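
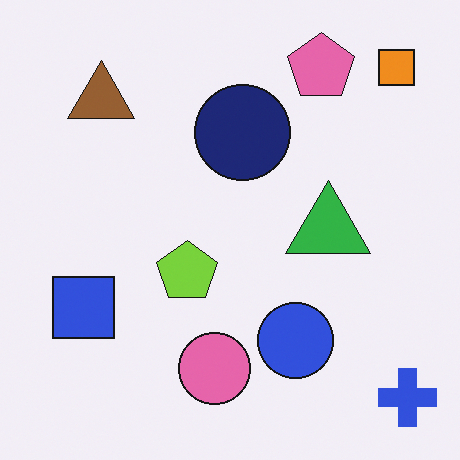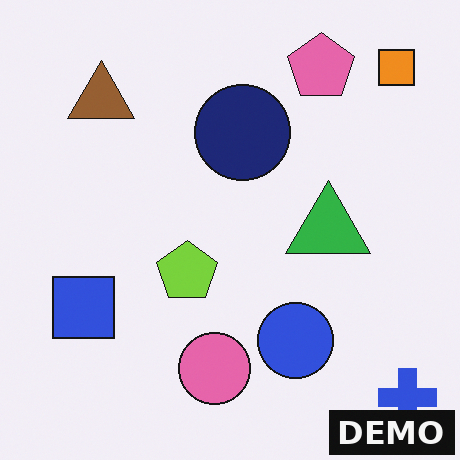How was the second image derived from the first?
This is the original image watermarked with the text "DEMO" in the lower-right corner.

A dark label reading "DEMO" appears in the lower-right corner.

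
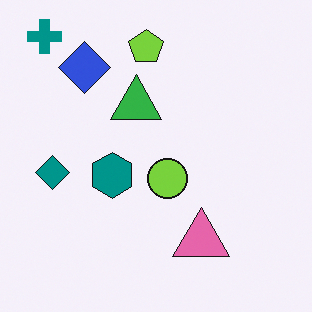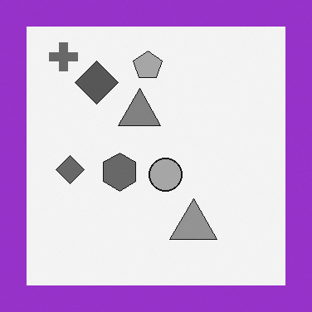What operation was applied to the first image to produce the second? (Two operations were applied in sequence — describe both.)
It was converted to grayscale, then framed with a purple border.

All color is removed — every shape is now a shade of grey. A solid purple frame runs around the edge of the second image, with the content slightly shrunk inside it.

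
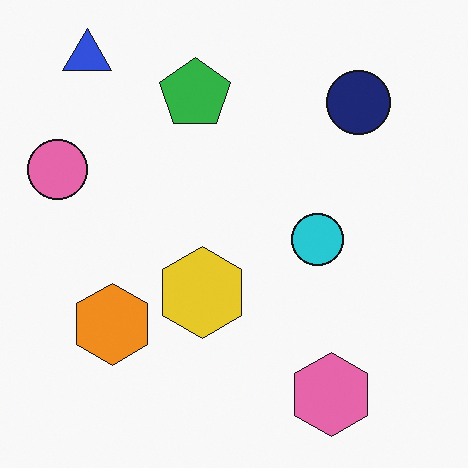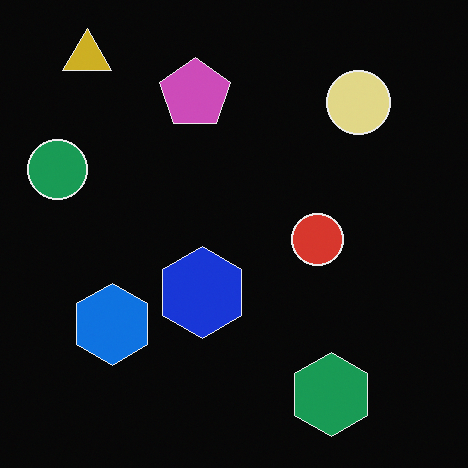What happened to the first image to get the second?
It was color-inverted (negative).

The light background has become dark and every shape's color is its complement — a photographic negative.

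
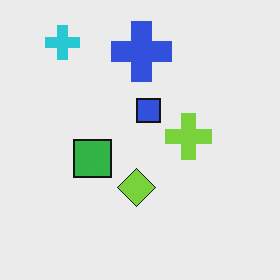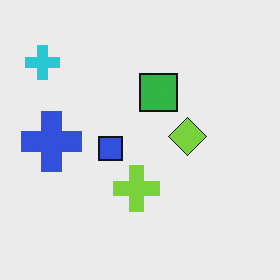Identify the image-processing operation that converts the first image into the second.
This is the original image transposed (reflected across the top-left ↔ bottom-right diagonal).

Shapes have swapped their row and column positions — what was in the top-right is now in the bottom-left — a diagonal reflection.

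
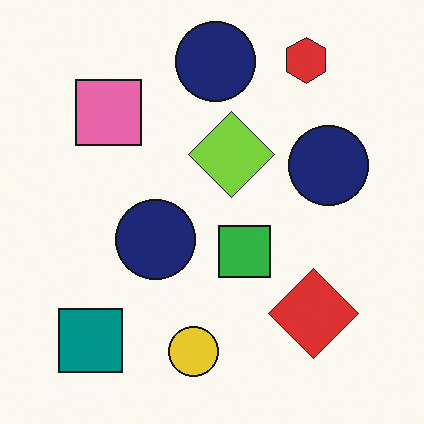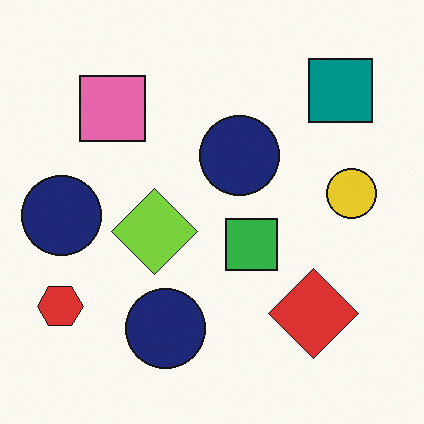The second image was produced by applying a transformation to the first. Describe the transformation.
The image was transposed (reflected across the top-left ↔ bottom-right diagonal).

Shapes have swapped their row and column positions — what was in the top-right is now in the bottom-left — a diagonal reflection.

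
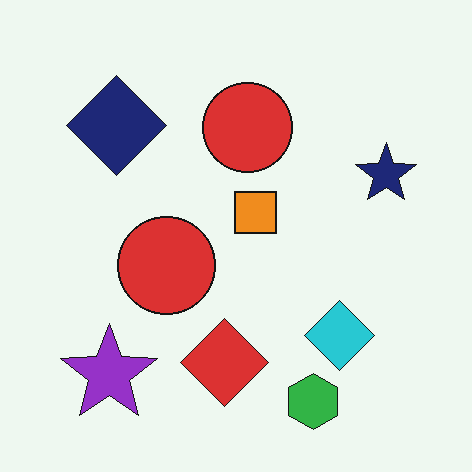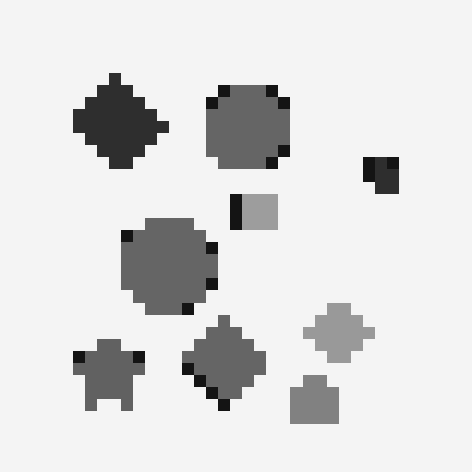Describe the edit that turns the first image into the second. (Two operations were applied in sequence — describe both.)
This is the original image converted to grayscale, then coarsely pixelated.

All color is removed — every shape is now a shade of grey. Shapes are reduced to large square blocks; fine edges and outlines are lost — a downscale-then-upscale (mosaic) effect.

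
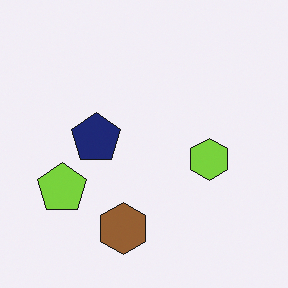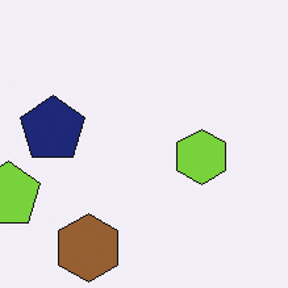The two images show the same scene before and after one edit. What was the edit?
Cropped slightly and scaled back up.

The visible shapes are larger and the field of view is narrower; shapes near the original edges may be partly or wholly outside the frame — a crop-and-rescale.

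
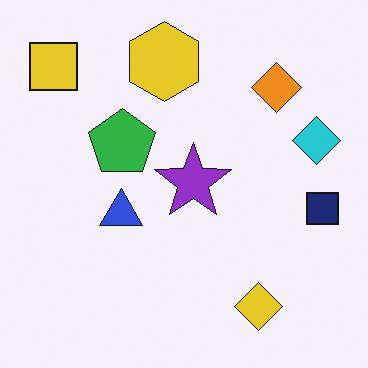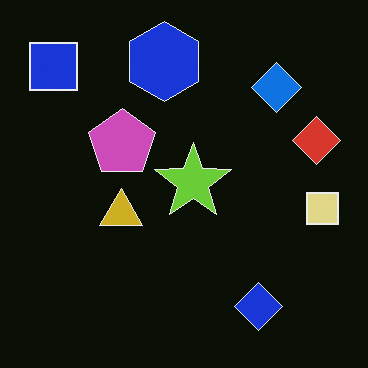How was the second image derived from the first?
It was color-inverted (negative).

The light background has become dark and every shape's color is its complement — a photographic negative.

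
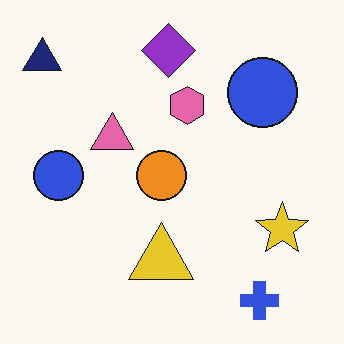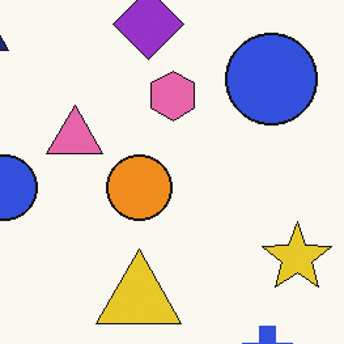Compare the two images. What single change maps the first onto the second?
This is the original image cropped slightly and scaled back up.

The visible shapes are larger and the field of view is narrower; shapes near the original edges may be partly or wholly outside the frame — a crop-and-rescale.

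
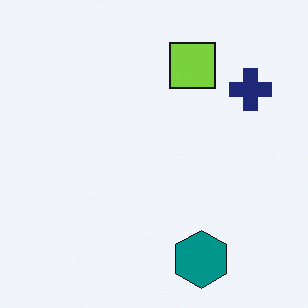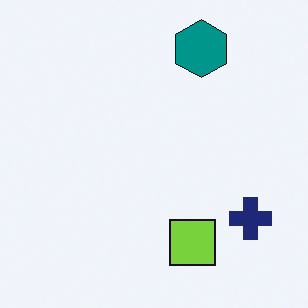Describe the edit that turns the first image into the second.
It was flipped vertically (top ↔ bottom).

The teal hexagon is in the bottom of the first image and the top of the second — shapes on opposite sides of the horizontal midline have swapped in a mirror flip.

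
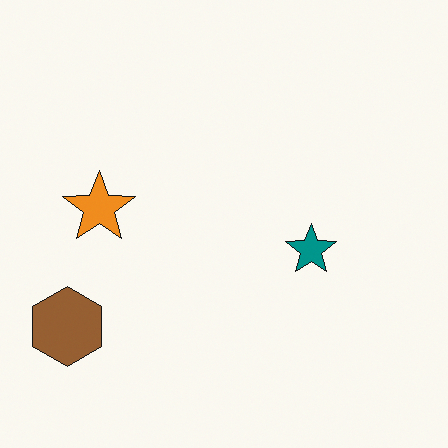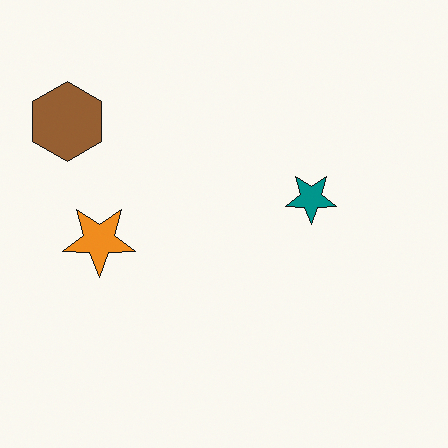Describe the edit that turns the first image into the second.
It was flipped vertically (top ↔ bottom).

The brown hexagon is in the bottom-left of the first image and the top-left of the second — shapes on opposite sides of the horizontal midline have swapped in a mirror flip.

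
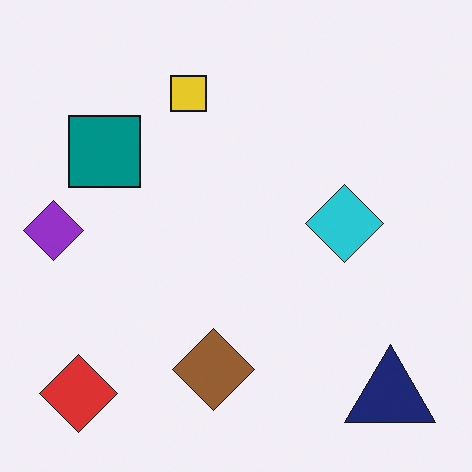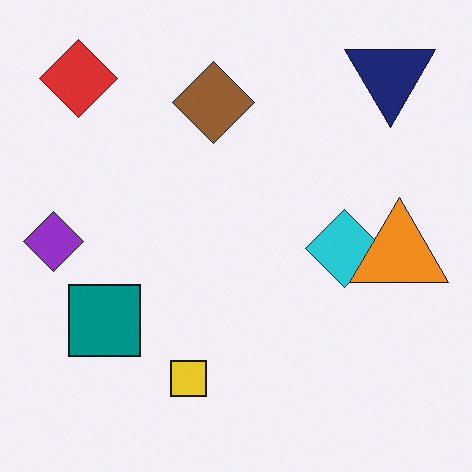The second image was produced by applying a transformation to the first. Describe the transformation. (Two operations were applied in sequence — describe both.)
The image was flipped vertically (top ↔ bottom), then overlaid with an additional orange triangle.

The navy triangle is in the bottom-right of the first image and the top-right of the second — shapes on opposite sides of the horizontal midline have swapped in a mirror flip. An orange triangle appears in the second image that is absent from the first.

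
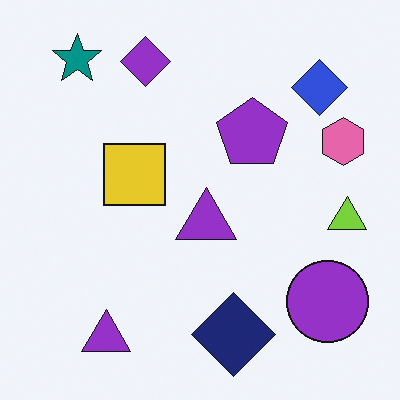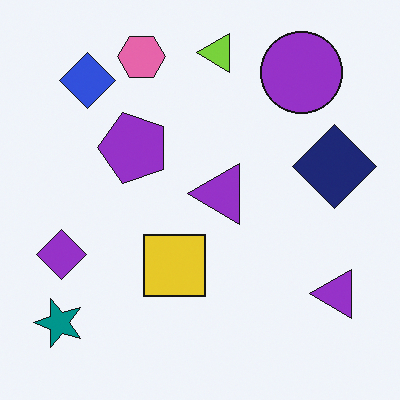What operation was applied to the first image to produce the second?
This is the original image rotated 90° counter-clockwise.

The teal star sits in the top-left of the first image and the bottom-left of the second — consistent with a whole-image 90° counter-clockwise rotation.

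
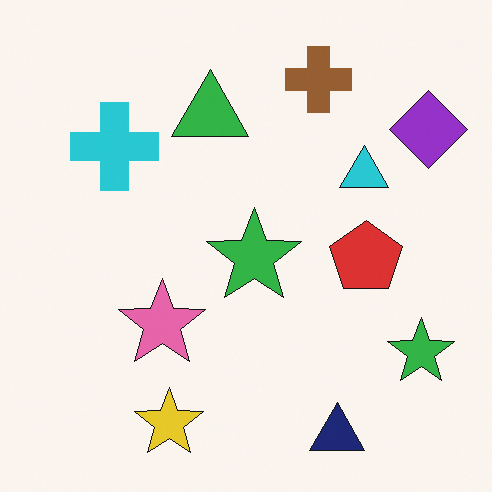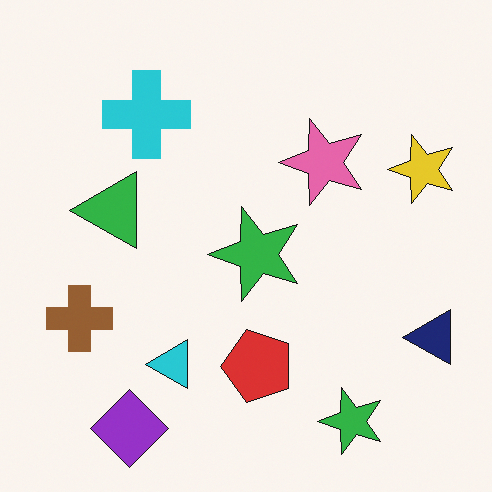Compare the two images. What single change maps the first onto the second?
The transformation is: transposed (reflected across the top-left ↔ bottom-right diagonal).

Shapes have swapped their row and column positions — what was in the top-right is now in the bottom-left — a diagonal reflection.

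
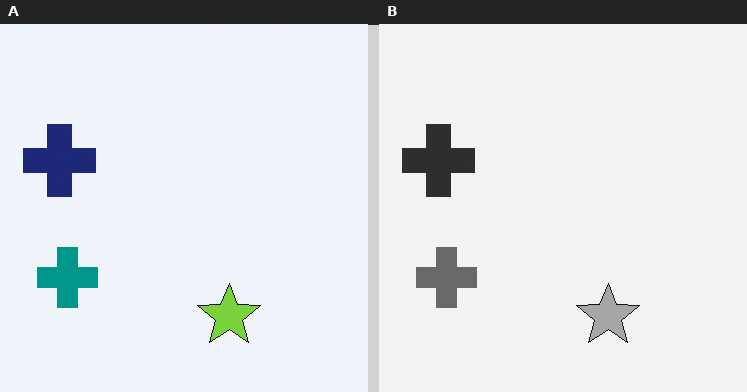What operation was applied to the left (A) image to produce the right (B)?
The transformation is: converted to grayscale.

All color is removed — every shape is now a shade of grey.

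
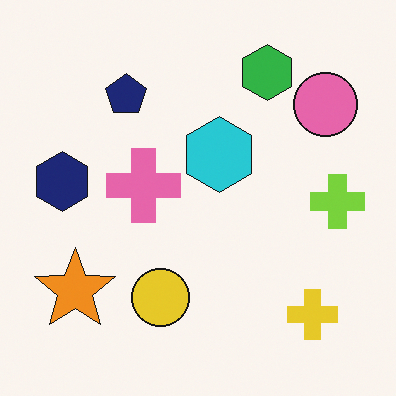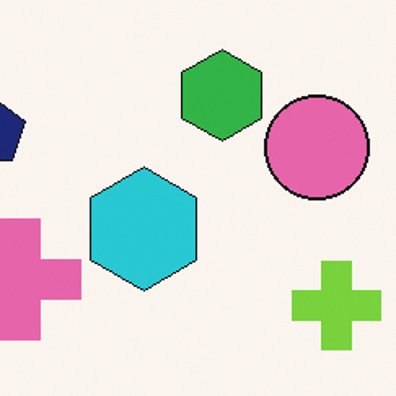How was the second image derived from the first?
The second image is the first cropped tightly and scaled back up.

The visible shapes are larger and the field of view is narrower; shapes near the original edges may be partly or wholly outside the frame — a crop-and-rescale.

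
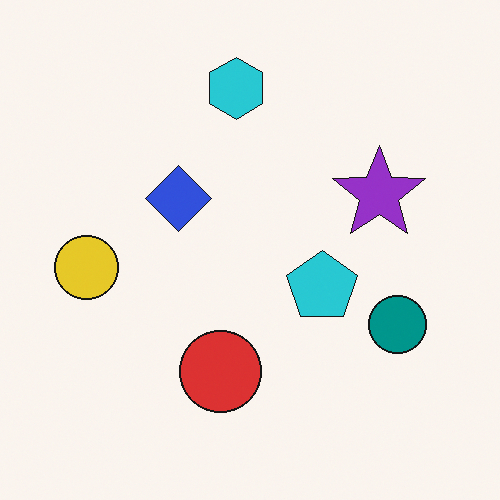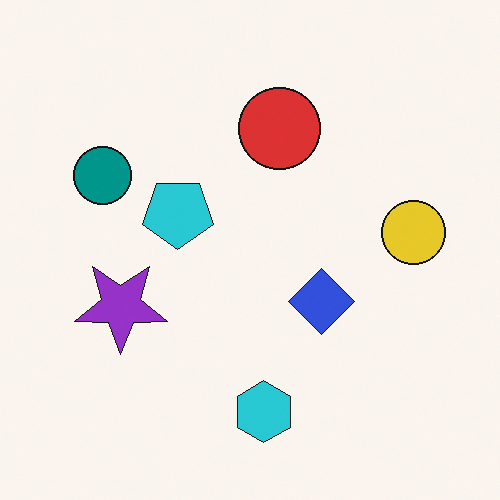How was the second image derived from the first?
Rotated 180°.

The yellow circle sits in the left of the first image and the right of the second — consistent with a whole-image 180° rotation.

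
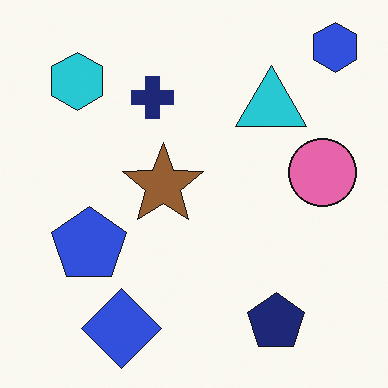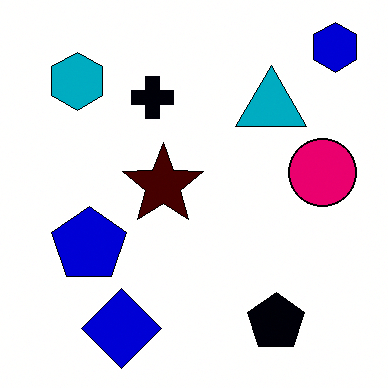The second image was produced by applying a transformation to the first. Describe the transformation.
The second image is the first given much higher contrast.

Tones are pushed away from mid-grey across the whole image — a global contrast change.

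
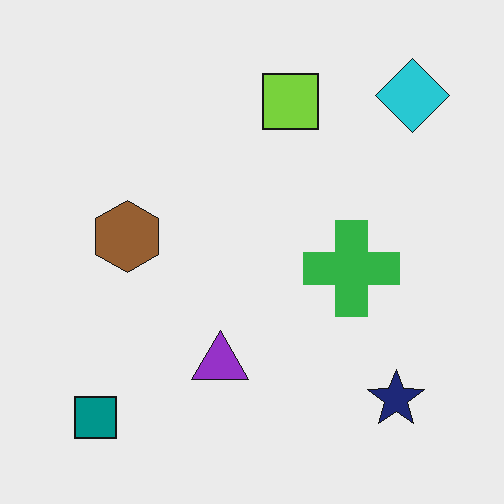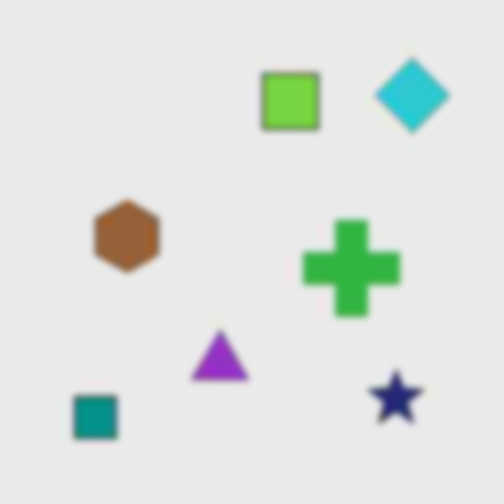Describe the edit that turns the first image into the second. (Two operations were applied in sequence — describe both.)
It was degraded with heavy JPEG compression, then noticeably gaussian-blurred.

Blocky 8×8 compression artifacts appear around shape edges and the flat background shows ringing — characteristic JPEG degradation. Shape edges and outlines are uniformly softened across the whole image.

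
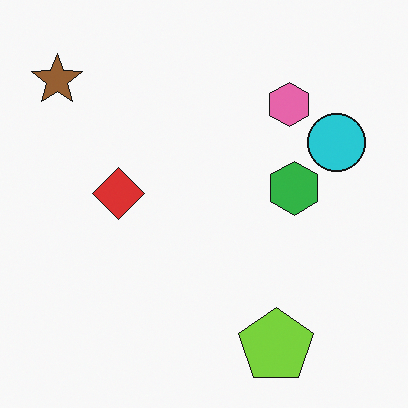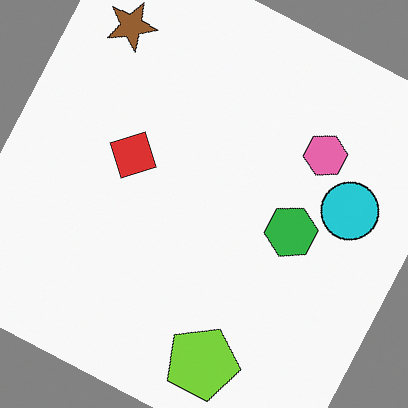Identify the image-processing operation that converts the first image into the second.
It was rotated clockwise by a moderate amount.

Every shape is tilted by the same angle and the image corners show triangular fill wedges — a whole-image rotation by a non-right angle.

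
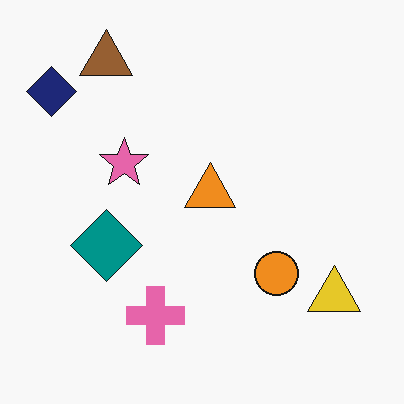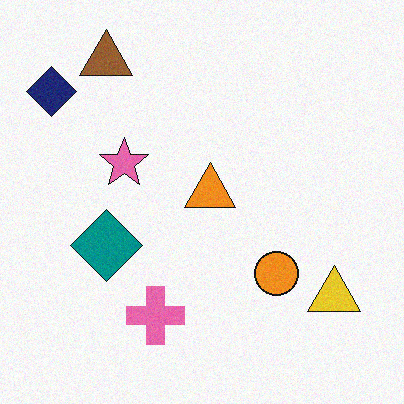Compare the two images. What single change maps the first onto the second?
The image was degraded with light additive noise.

Random speckle covers the whole image, including the flat background.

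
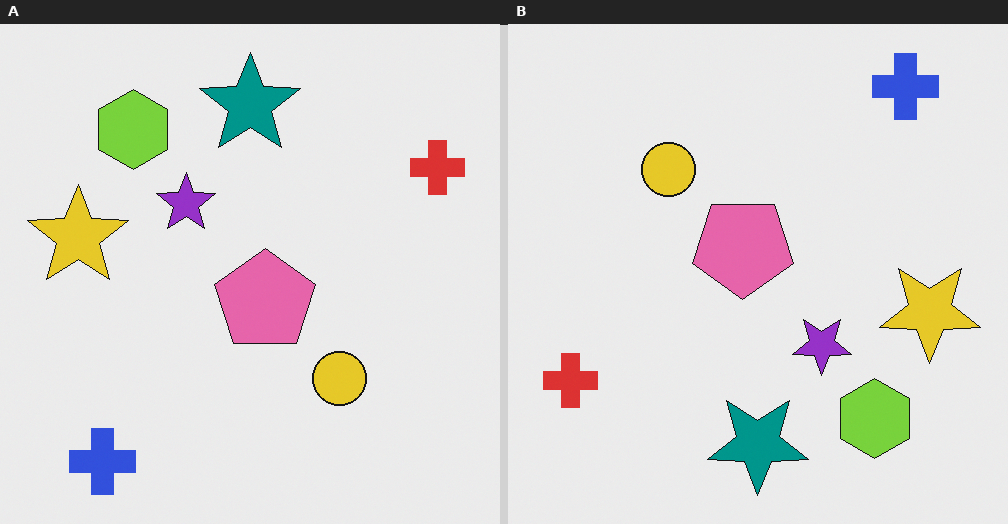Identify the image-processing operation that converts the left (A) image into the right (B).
The transformation is: rotated 180°.

The blue cross sits in the bottom-left of the left (A) image and the top-right of the right (B) — consistent with a whole-image 180° rotation.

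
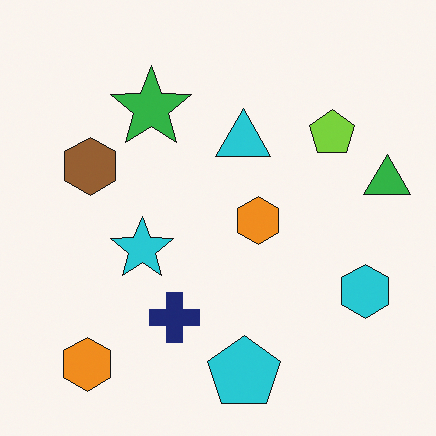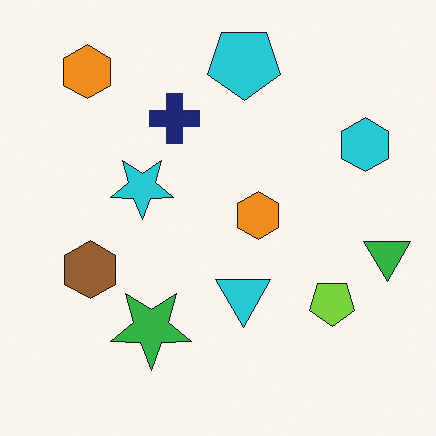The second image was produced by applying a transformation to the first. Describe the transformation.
The image was flipped vertically (top ↔ bottom).

The cyan pentagon is in the bottom of the first image and the top of the second — shapes on opposite sides of the horizontal midline have swapped in a mirror flip.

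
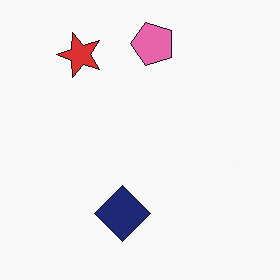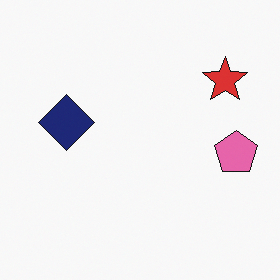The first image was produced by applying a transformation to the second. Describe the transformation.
This is the original image rotated 90° counter-clockwise.

The red star sits in the top-right of the second image and the top-left of the first — consistent with a whole-image 90° counter-clockwise rotation.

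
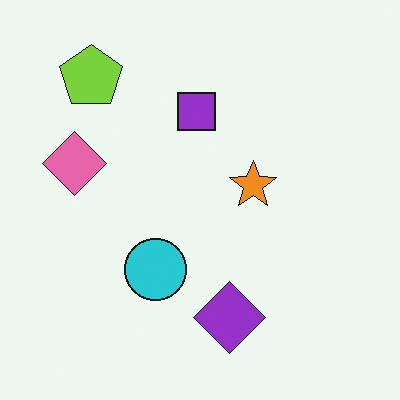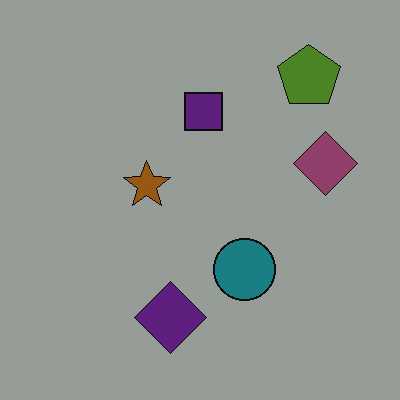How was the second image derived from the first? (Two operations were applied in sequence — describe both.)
The transformation is: noticeably darkened, then flipped horizontally (left ↔ right).

Every pixel — background and shapes alike — is uniformly darkened. The pink diamond is in the left of the first image and the right of the second — shapes on opposite sides of the vertical midline have swapped in a mirror flip.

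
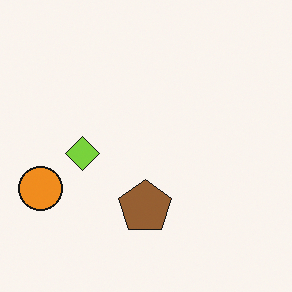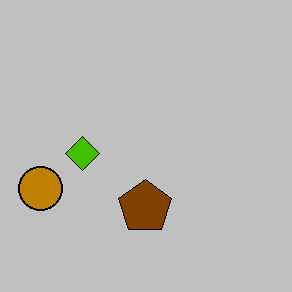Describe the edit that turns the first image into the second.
Heavily posterized to just a handful of flat colors.

Each flat color has snapped to a coarser quantized level — most visibly, the near-white background has dropped to a flat grey.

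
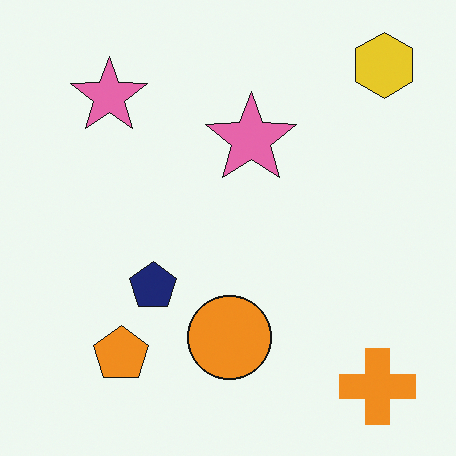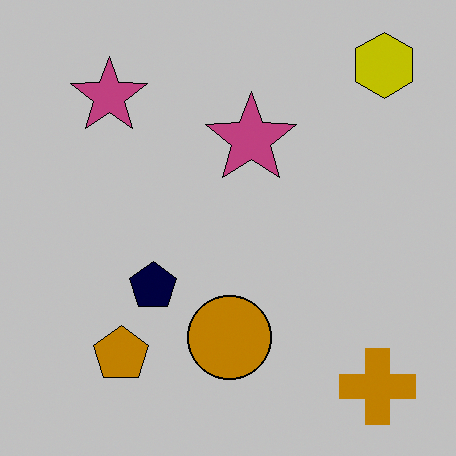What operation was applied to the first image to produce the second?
The transformation is: heavily posterized to just a handful of flat colors.

Each flat color has snapped to a coarser quantized level — most visibly, the near-white background has dropped to a flat grey.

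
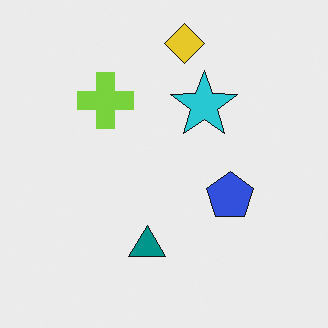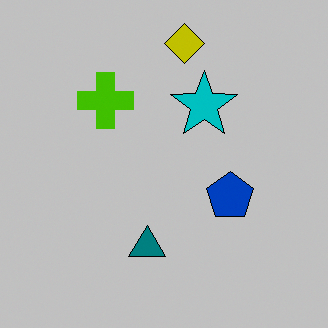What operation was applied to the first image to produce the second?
The transformation is: aggressively posterized.

Each flat color has snapped to a coarser quantized level — most visibly, the near-white background has dropped to a flat grey.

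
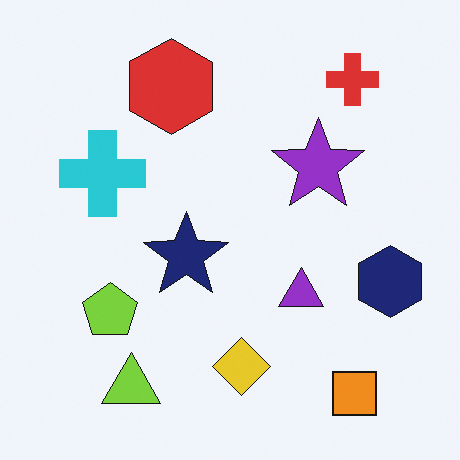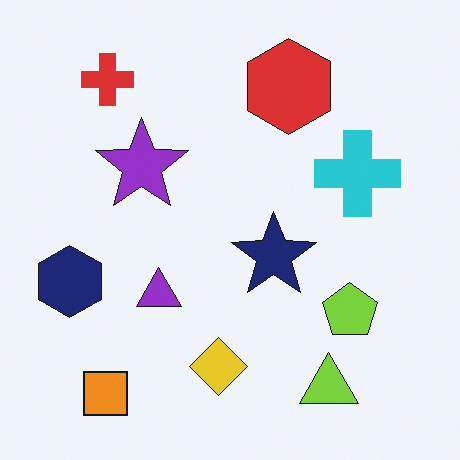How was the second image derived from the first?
The transformation is: flipped horizontally (left ↔ right).

The navy hexagon is in the right of the first image and the left of the second — shapes on opposite sides of the vertical midline have swapped in a mirror flip.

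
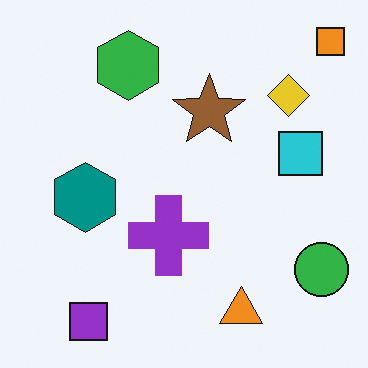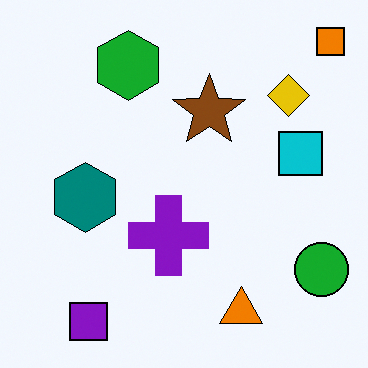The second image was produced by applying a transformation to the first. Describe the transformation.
The image was given slightly increased contrast.

Tones are pushed away from mid-grey across the whole image — a global contrast change.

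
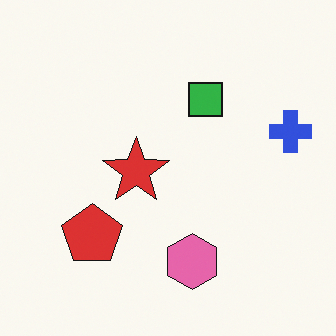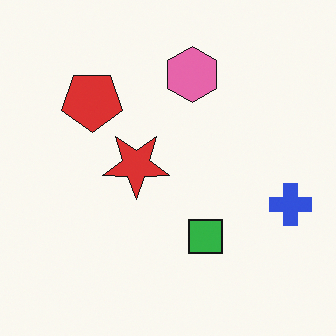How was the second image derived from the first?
This is the original image flipped vertically (top ↔ bottom).

The pink hexagon is in the bottom of the first image and the top of the second — shapes on opposite sides of the horizontal midline have swapped in a mirror flip.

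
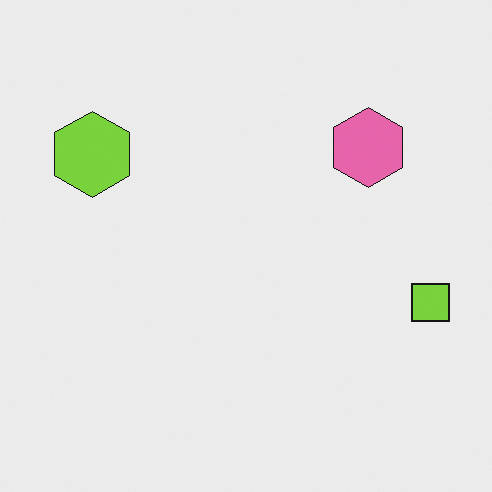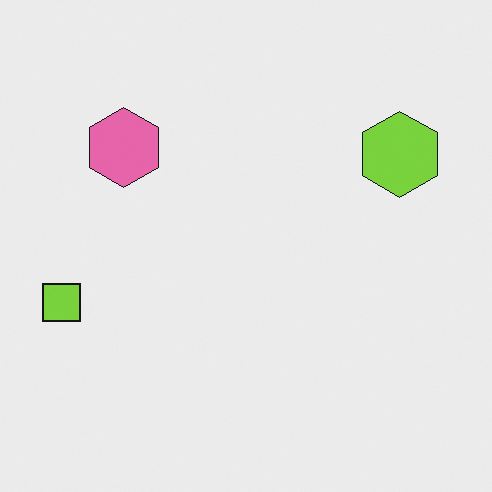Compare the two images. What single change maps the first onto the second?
It was flipped horizontally (left ↔ right).

The lime square is in the right of the first image and the left of the second — shapes on opposite sides of the vertical midline have swapped in a mirror flip.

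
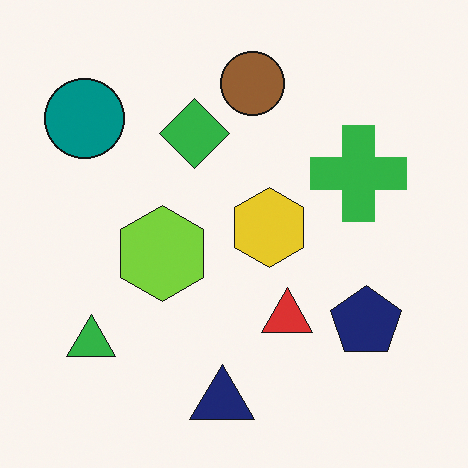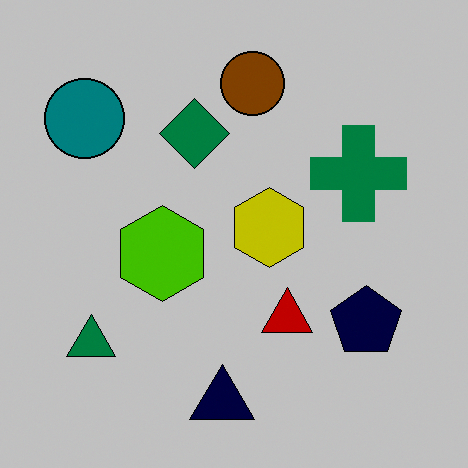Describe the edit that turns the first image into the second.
The image was heavily posterized to just a handful of flat colors.

Each flat color has snapped to a coarser quantized level — most visibly, the near-white background has dropped to a flat grey.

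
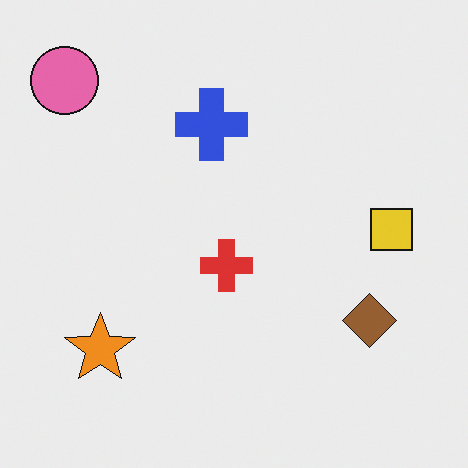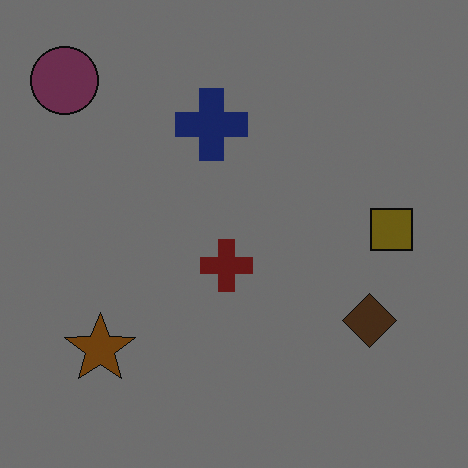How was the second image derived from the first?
The transformation is: noticeably darkened.

Every pixel — background and shapes alike — is uniformly darkened.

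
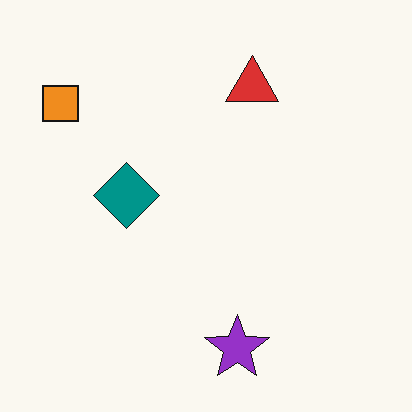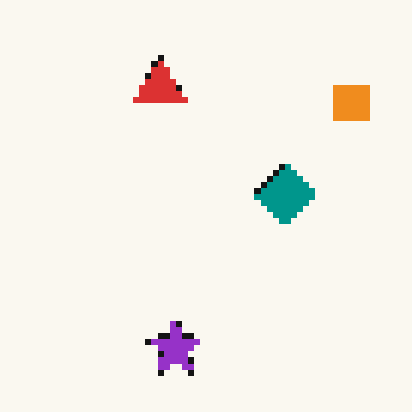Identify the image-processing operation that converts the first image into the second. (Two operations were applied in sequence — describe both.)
The image was flipped horizontally (left ↔ right), then moderately pixelated.

The orange square is in the top-left of the first image and the top-right of the second — shapes on opposite sides of the vertical midline have swapped in a mirror flip. Shapes are reduced to large square blocks; fine edges and outlines are lost — a downscale-then-upscale (mosaic) effect.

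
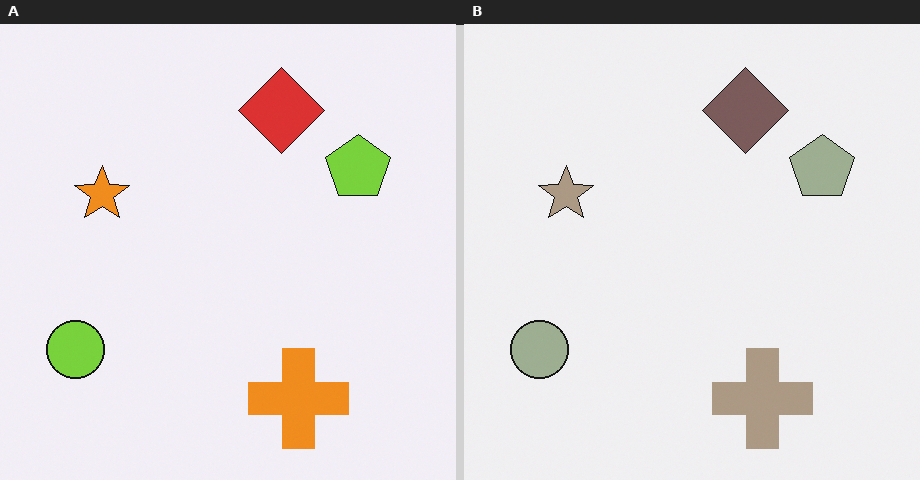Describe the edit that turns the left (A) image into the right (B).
Heavily desaturated.

All colors are more muted and greyish — a global saturation change.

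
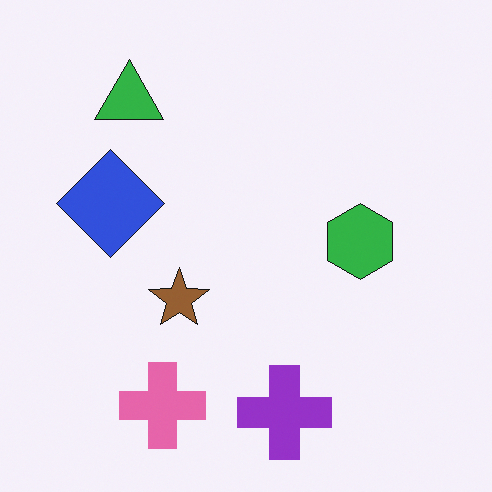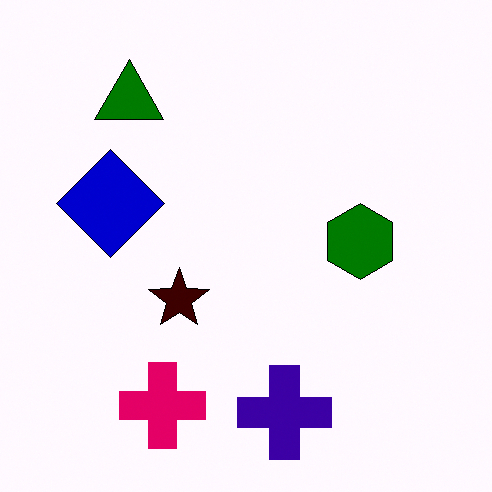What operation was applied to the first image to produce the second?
The second image is the first boosted in contrast.

Tones are pushed away from mid-grey across the whole image — a global contrast change.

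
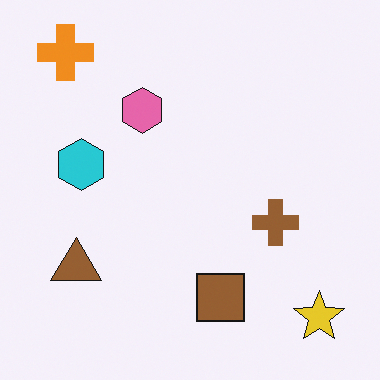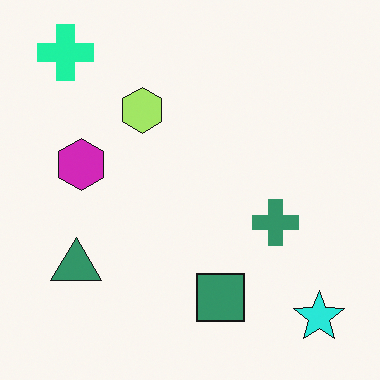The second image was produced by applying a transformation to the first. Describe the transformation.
It was hue-shifted through roughly a third of the color wheel.

Every shape's color has rotated by the same amount around the hue wheel — a uniform hue shift.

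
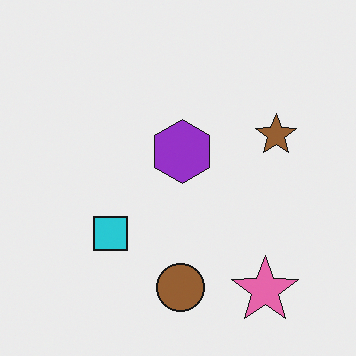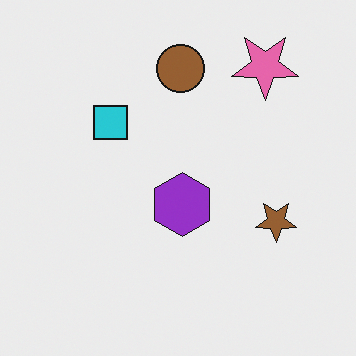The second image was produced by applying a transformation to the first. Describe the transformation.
This is the original image flipped vertically (top ↔ bottom).

The pink star is in the bottom-right of the first image and the top-right of the second — shapes on opposite sides of the horizontal midline have swapped in a mirror flip.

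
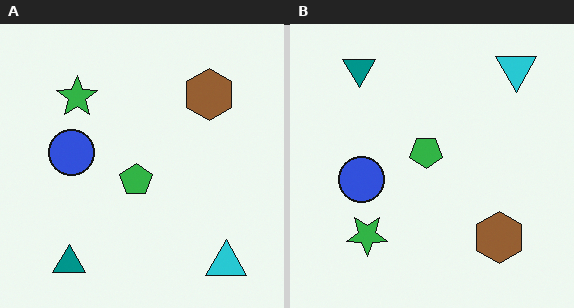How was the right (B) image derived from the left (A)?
The image was flipped vertically (top ↔ bottom).

The teal triangle is in the bottom-left of the left (A) image and the top-left of the right (B) — shapes on opposite sides of the horizontal midline have swapped in a mirror flip.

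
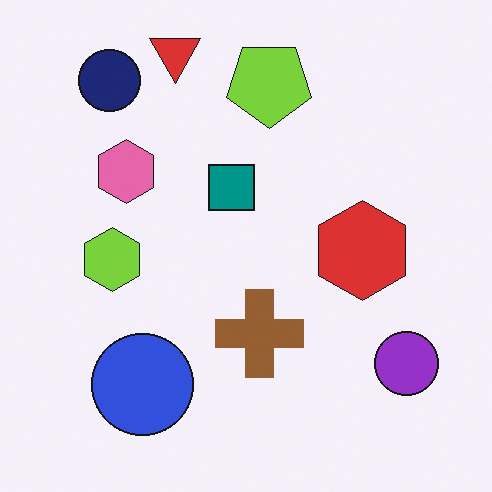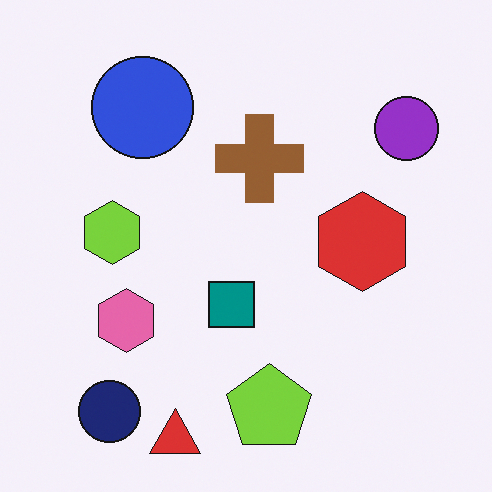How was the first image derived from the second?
Flipped vertically (top ↔ bottom).

The red triangle is in the bottom of the second image and the top of the first — shapes on opposite sides of the horizontal midline have swapped in a mirror flip.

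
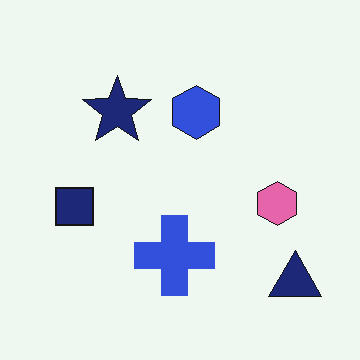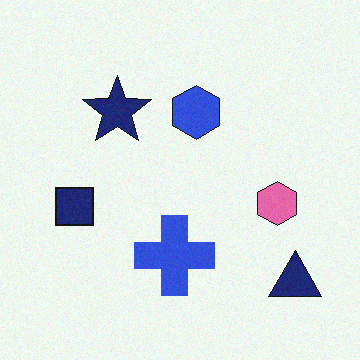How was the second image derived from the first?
Degraded with light additive noise.

Random speckle covers the whole image, including the flat background.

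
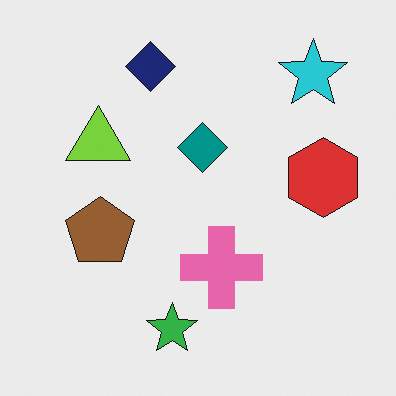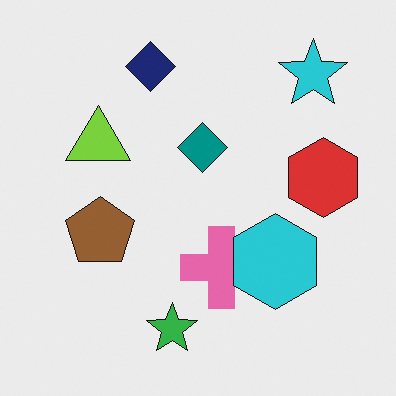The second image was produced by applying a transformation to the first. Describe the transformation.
The image was overlaid with an additional cyan hexagon.

A cyan hexagon appears in the second image that is absent from the first.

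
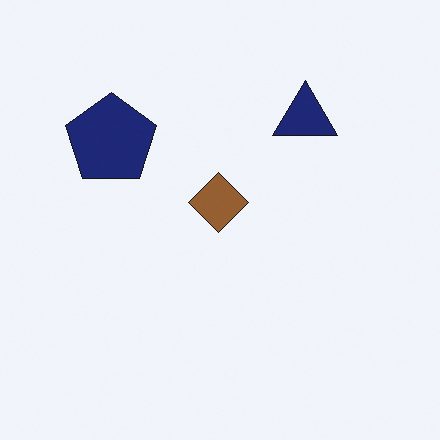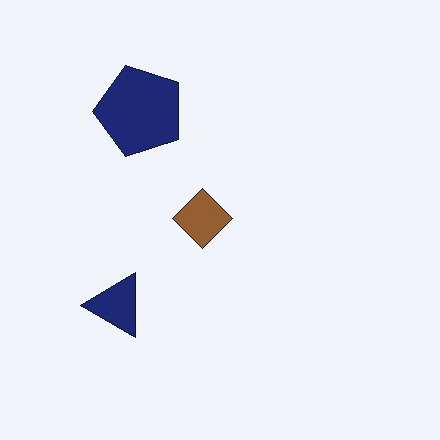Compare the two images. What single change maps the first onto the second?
Transposed (reflected across the top-left ↔ bottom-right diagonal).

Shapes have swapped their row and column positions — what was in the top-right is now in the bottom-left — a diagonal reflection.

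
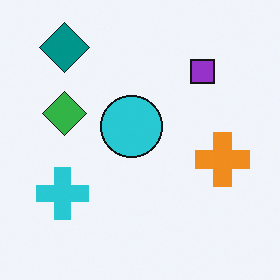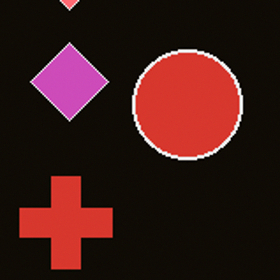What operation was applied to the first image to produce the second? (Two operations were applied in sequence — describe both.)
The second image is the first color-inverted (negative), then cropped to a noticeably smaller region and rescaled.

The light background has become dark and every shape's color is its complement — a photographic negative. The visible shapes are larger and the field of view is narrower; shapes near the original edges may be partly or wholly outside the frame — a crop-and-rescale.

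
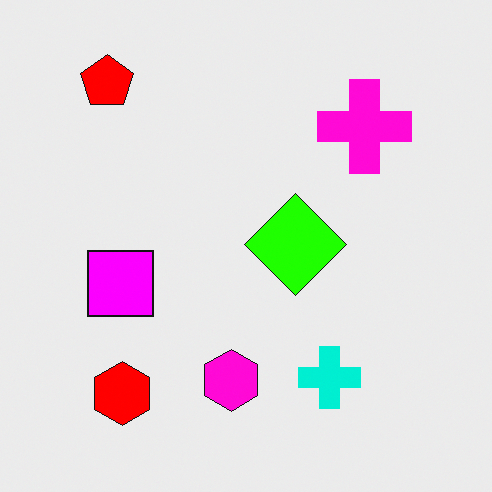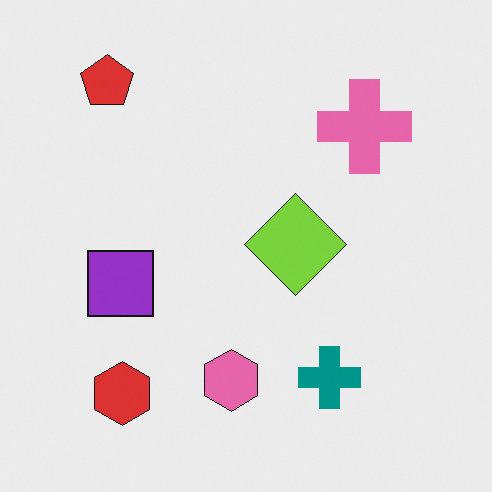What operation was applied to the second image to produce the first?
The image was made much more vivid (saturation change).

All colors are more vivid — a global saturation change.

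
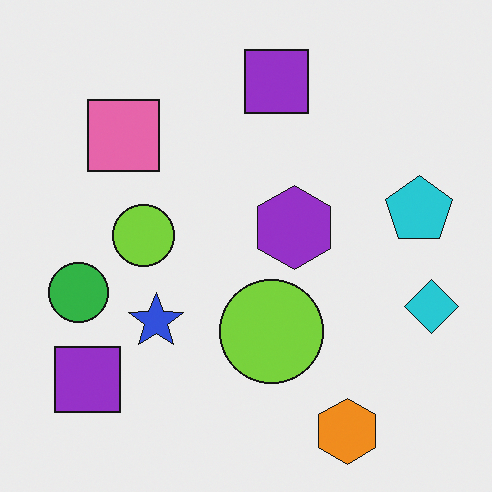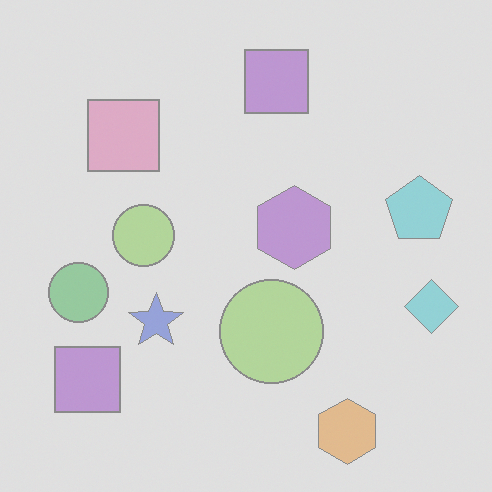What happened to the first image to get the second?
It was washed out (contrast reduced).

Tones are pushed toward mid-grey across the whole image — a global contrast change.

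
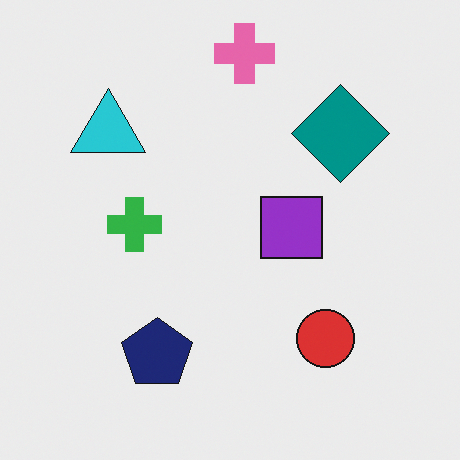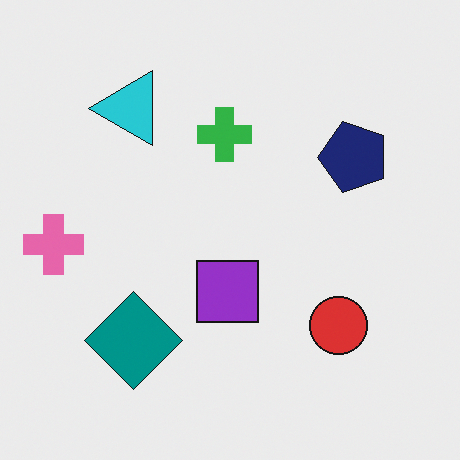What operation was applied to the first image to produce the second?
The transformation is: transposed (reflected across the top-left ↔ bottom-right diagonal).

Shapes have swapped their row and column positions — what was in the top-right is now in the bottom-left — a diagonal reflection.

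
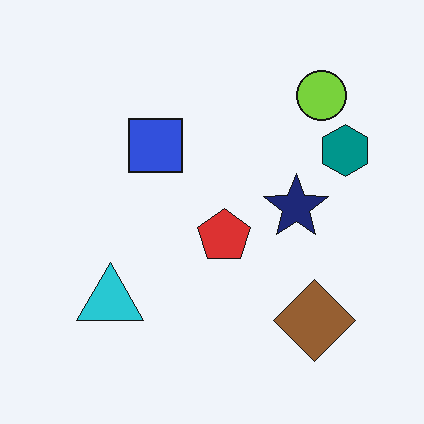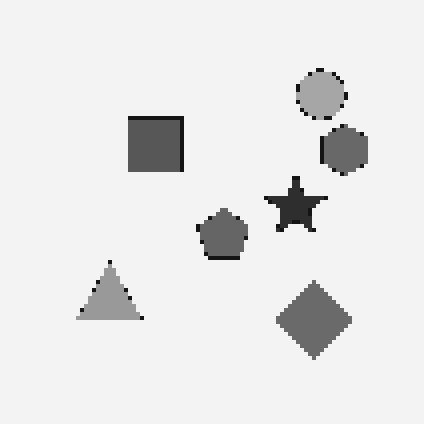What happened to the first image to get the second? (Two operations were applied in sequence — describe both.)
Mildly pixelated, then converted to grayscale.

Shapes are reduced to large square blocks; fine edges and outlines are lost — a downscale-then-upscale (mosaic) effect. All color is removed — every shape is now a shade of grey.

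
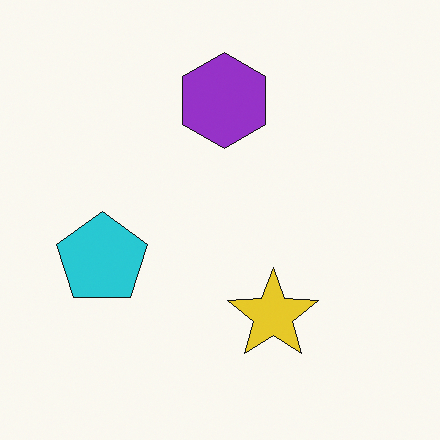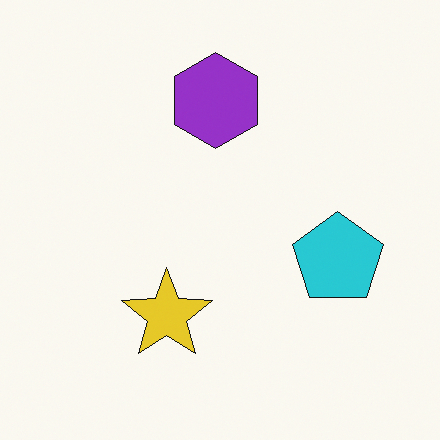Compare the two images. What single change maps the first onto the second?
The image was flipped horizontally (left ↔ right).

The cyan pentagon is in the left of the first image and the right of the second — shapes on opposite sides of the vertical midline have swapped in a mirror flip.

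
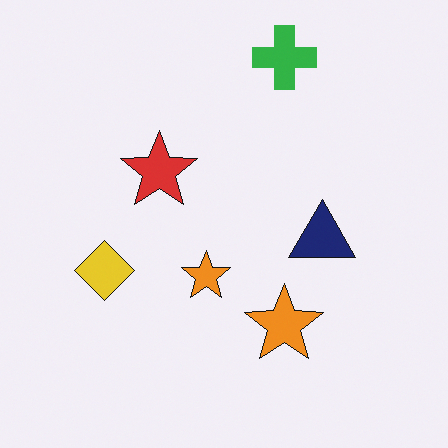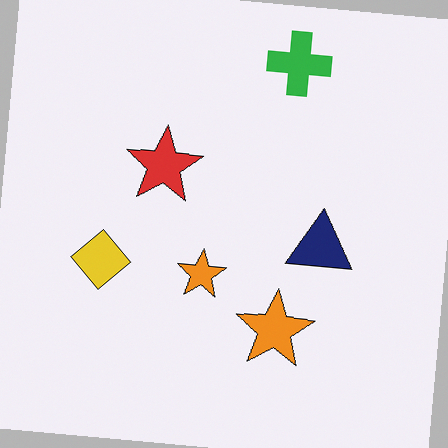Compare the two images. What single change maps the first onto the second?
Rotated clockwise by a few degrees.

Every shape is tilted by the same angle and the image corners show triangular fill wedges — a whole-image rotation by a non-right angle.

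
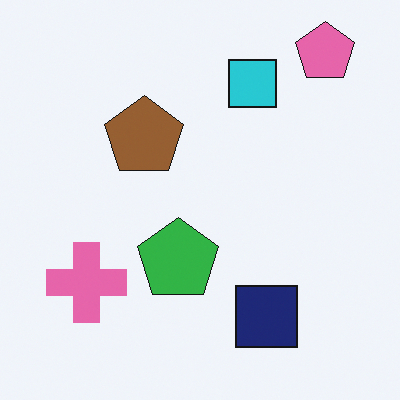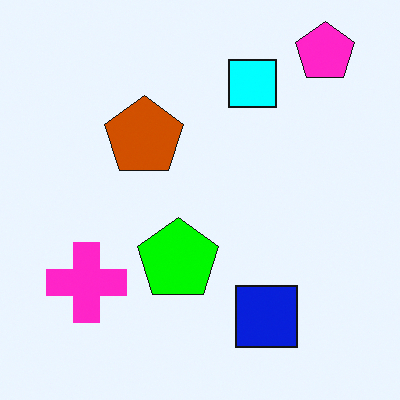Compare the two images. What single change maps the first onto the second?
This is the original image made much more vivid (saturation change).

All colors are more vivid — a global saturation change.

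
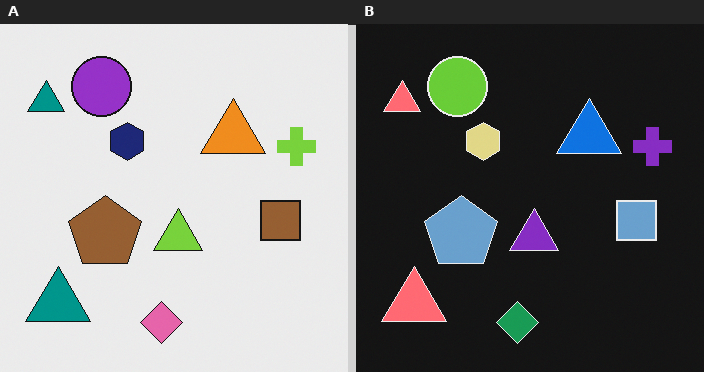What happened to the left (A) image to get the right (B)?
The image was color-inverted (negative).

The light background has become dark and every shape's color is its complement — a photographic negative.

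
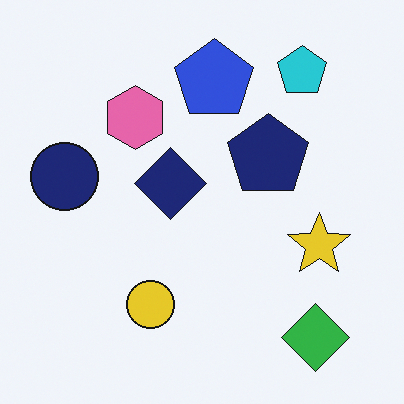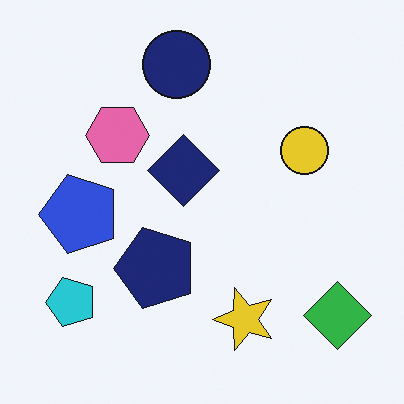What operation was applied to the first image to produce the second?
It was transposed (reflected across the top-left ↔ bottom-right diagonal).

Shapes have swapped their row and column positions — what was in the top-right is now in the bottom-left — a diagonal reflection.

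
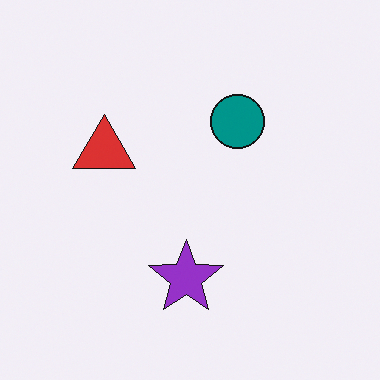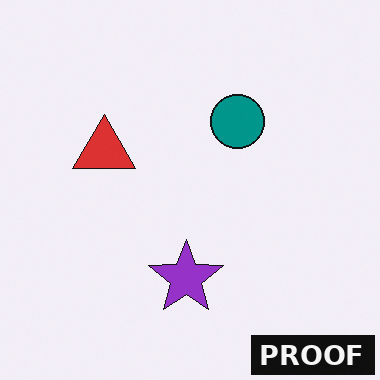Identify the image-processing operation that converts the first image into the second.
The second image is the first watermarked with the text "PROOF" in the lower-right corner.

A dark label reading "PROOF" appears in the lower-right corner.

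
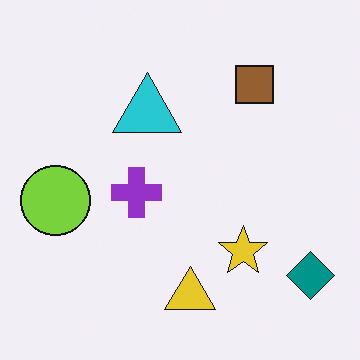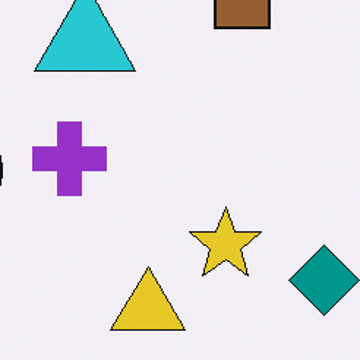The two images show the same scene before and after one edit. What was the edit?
It was cropped slightly and scaled back up.

The visible shapes are larger and the field of view is narrower; shapes near the original edges may be partly or wholly outside the frame — a crop-and-rescale.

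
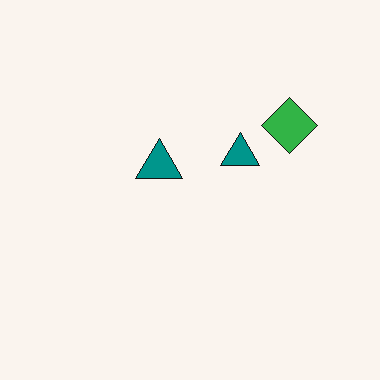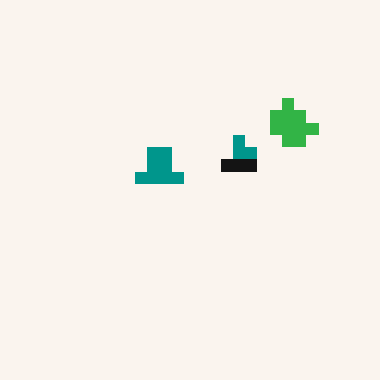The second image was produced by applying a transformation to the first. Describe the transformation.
It was heavily pixelated into large blocks.

Shapes are reduced to large square blocks; fine edges and outlines are lost — a downscale-then-upscale (mosaic) effect.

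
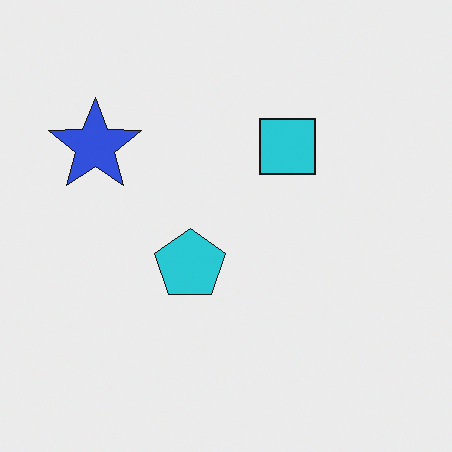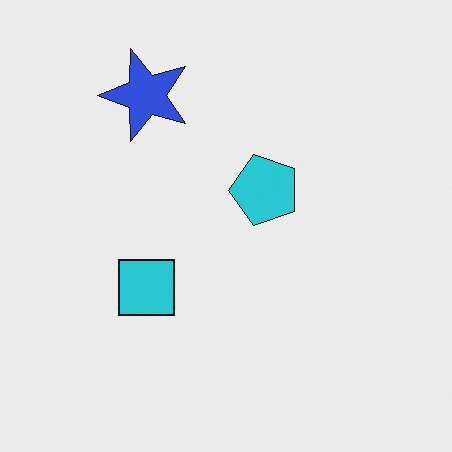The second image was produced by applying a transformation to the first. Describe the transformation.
Transposed (reflected across the top-left ↔ bottom-right diagonal).

Shapes have swapped their row and column positions — what was in the top-right is now in the bottom-left — a diagonal reflection.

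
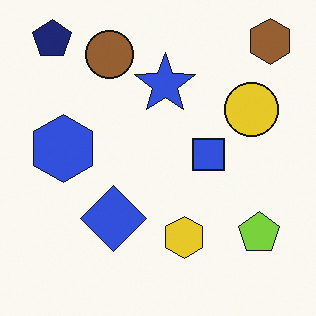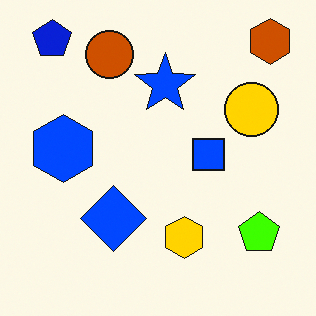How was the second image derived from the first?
This is the original image heavily oversaturated.

All colors are more vivid — a global saturation change.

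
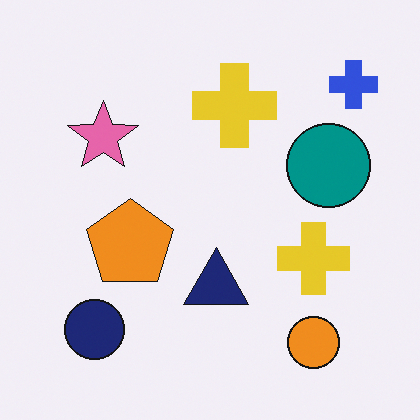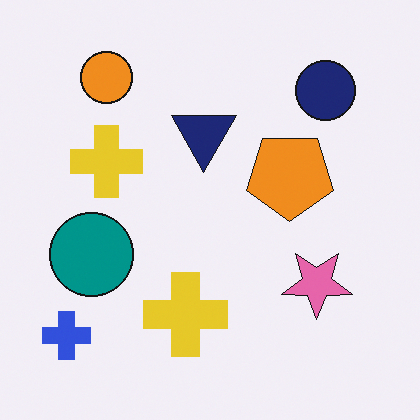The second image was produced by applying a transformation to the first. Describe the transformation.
Rotated 180°.

The blue cross sits in the top-right of the first image and the bottom-left of the second — consistent with a whole-image 180° rotation.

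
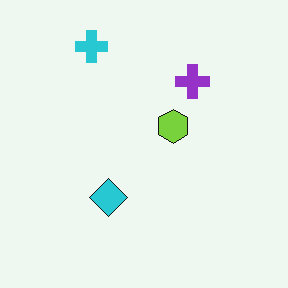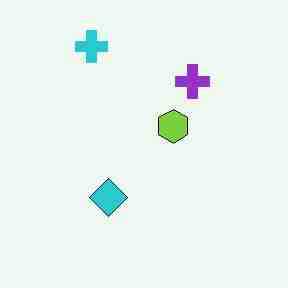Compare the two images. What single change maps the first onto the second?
It was heavily JPEG-compressed with obvious blocking artifacts.

Blocky 8×8 compression artifacts appear around shape edges and the flat background shows ringing — characteristic JPEG degradation.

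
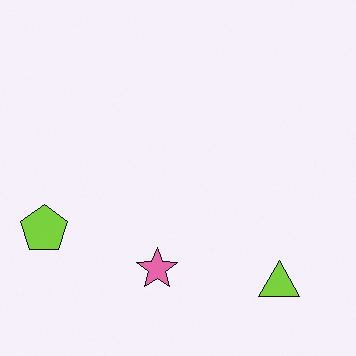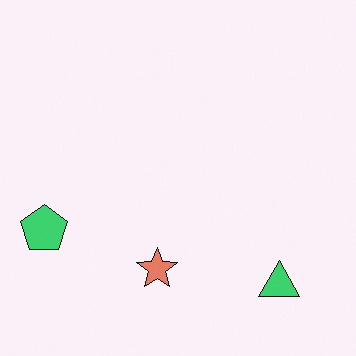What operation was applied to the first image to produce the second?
It was hue-shifted by a small amount.

Every shape's color has rotated by the same amount around the hue wheel — a uniform hue shift.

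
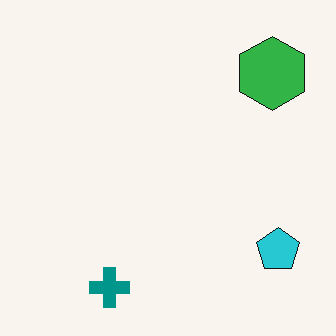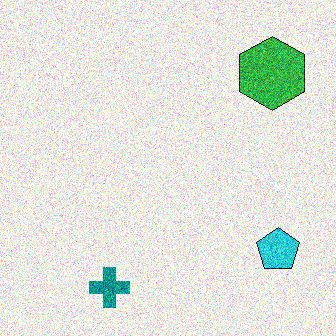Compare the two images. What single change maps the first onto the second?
Degraded with strong gaussian noise.

Random speckle covers the whole image, including the flat background.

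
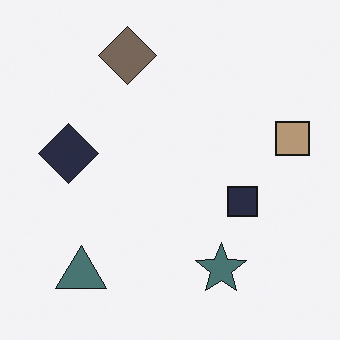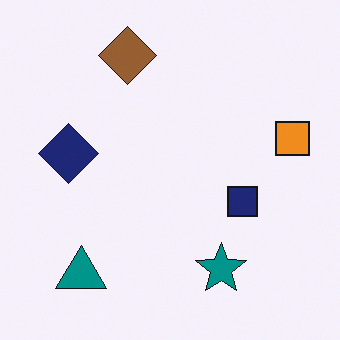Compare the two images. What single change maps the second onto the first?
This is the original image made much more muted (saturation change).

All colors are more muted and greyish — a global saturation change.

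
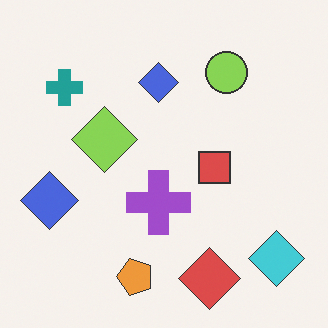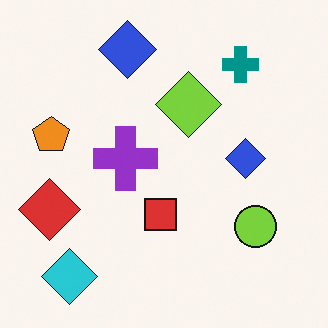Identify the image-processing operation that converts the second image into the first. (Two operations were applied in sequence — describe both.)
This is the original image rotated 90° counter-clockwise, then given slightly reduced contrast.

The cyan diamond sits in the bottom-left of the second image and the bottom-right of the first — consistent with a whole-image 90° counter-clockwise rotation. Tones are pushed toward mid-grey across the whole image — a global contrast change.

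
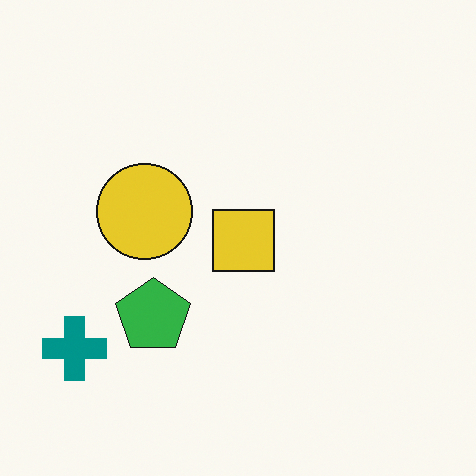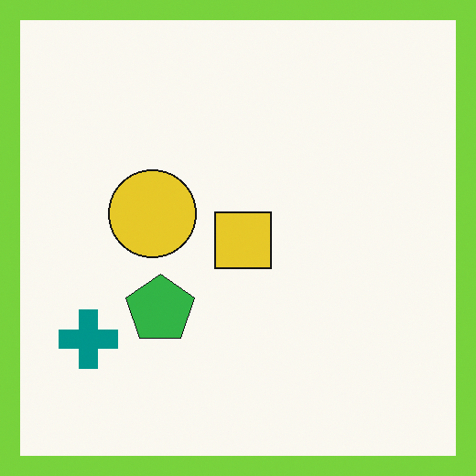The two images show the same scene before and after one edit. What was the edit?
The transformation is: framed with a lime border.

A solid lime frame runs around the edge of the second image, with the content slightly shrunk inside it.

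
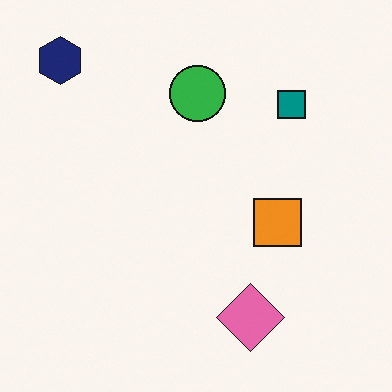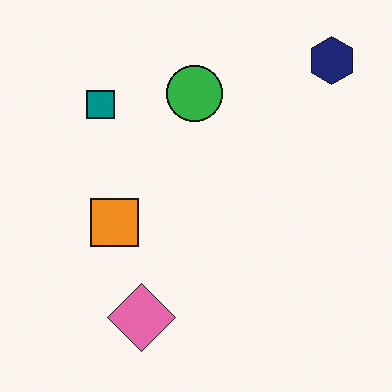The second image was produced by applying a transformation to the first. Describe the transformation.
Flipped horizontally (left ↔ right).

The navy hexagon is in the top-left of the first image and the top-right of the second — shapes on opposite sides of the vertical midline have swapped in a mirror flip.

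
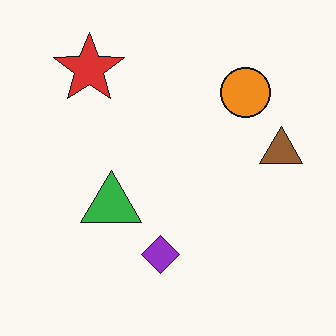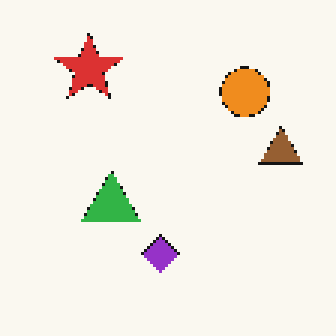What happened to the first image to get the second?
This is the original image mildly pixelated.

Shapes are reduced to large square blocks; fine edges and outlines are lost — a downscale-then-upscale (mosaic) effect.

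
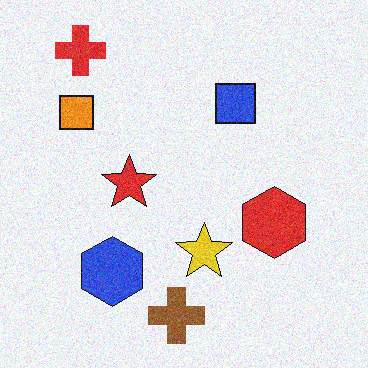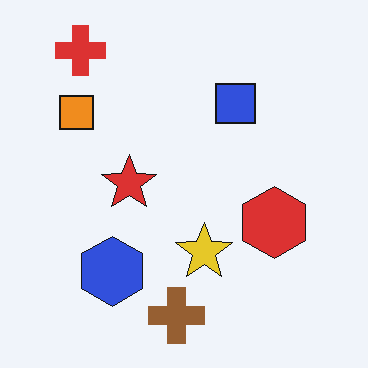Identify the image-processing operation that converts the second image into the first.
The first image is the second degraded with moderate additive noise.

Random speckle covers the whole image, including the flat background.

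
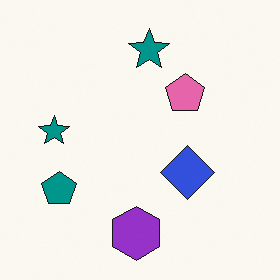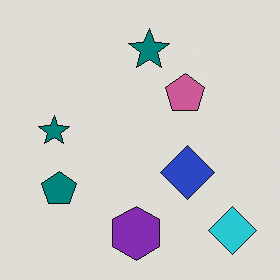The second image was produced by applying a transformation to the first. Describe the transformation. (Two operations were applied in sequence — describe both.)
This is the original image darkened a little, then overlaid with an additional cyan diamond.

Every pixel — background and shapes alike — is uniformly darkened. A cyan diamond appears in the second image that is absent from the first.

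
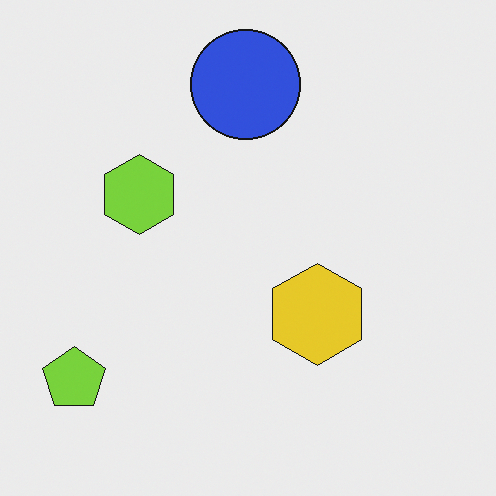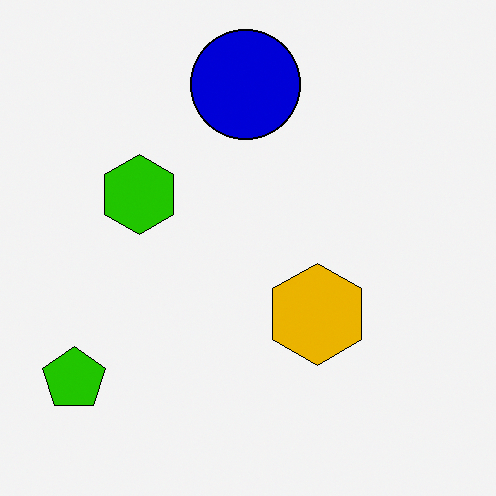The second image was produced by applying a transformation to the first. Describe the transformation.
It was given much higher contrast.

Tones are pushed away from mid-grey across the whole image — a global contrast change.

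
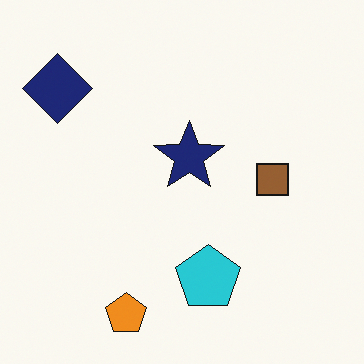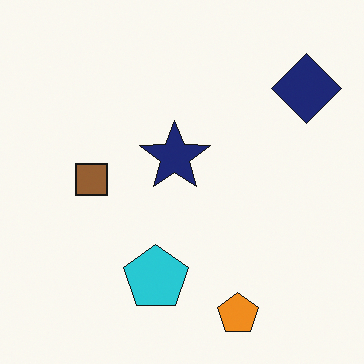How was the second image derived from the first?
The second image is the first flipped horizontally (left ↔ right).

The navy diamond is in the top-left of the first image and the top-right of the second — shapes on opposite sides of the vertical midline have swapped in a mirror flip.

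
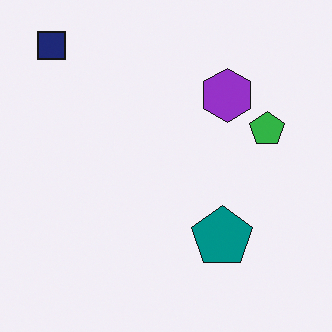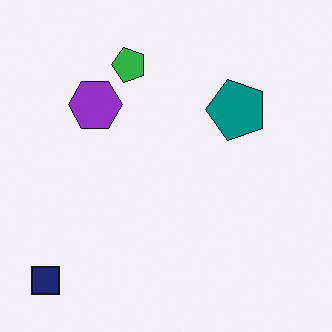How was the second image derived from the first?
This is the original image rotated 90° counter-clockwise.

The navy square sits in the top-left of the first image and the bottom-left of the second — consistent with a whole-image 90° counter-clockwise rotation.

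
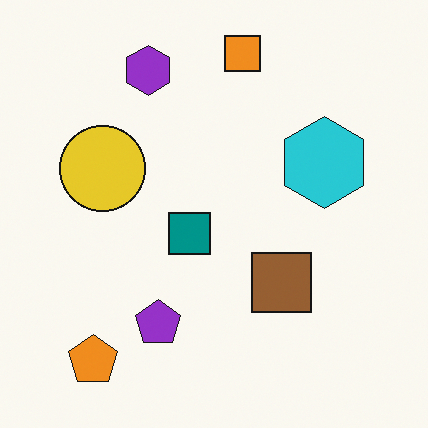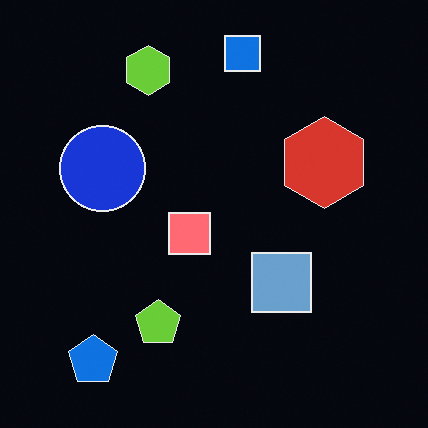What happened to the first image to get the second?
It was color-inverted (negative).

The light background has become dark and every shape's color is its complement — a photographic negative.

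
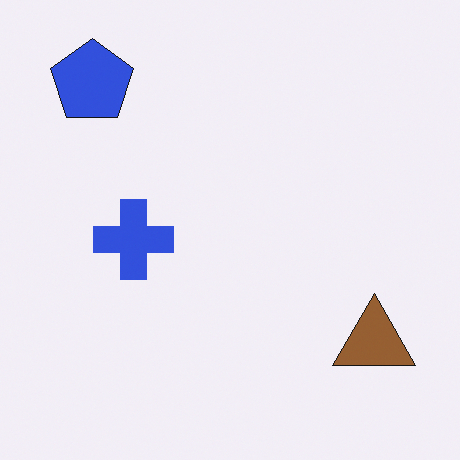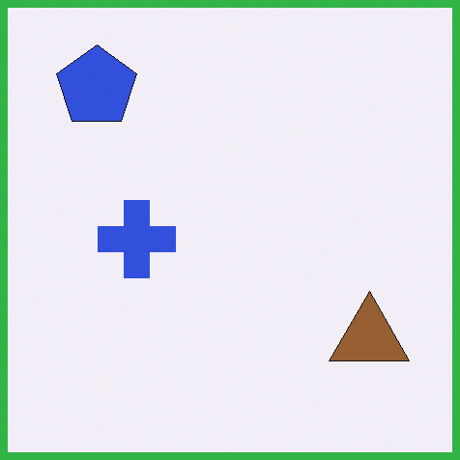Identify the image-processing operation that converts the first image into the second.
Framed with a green border.

A solid green frame runs around the edge of the second image, with the content slightly shrunk inside it.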